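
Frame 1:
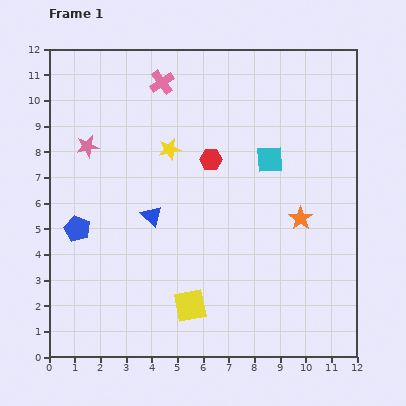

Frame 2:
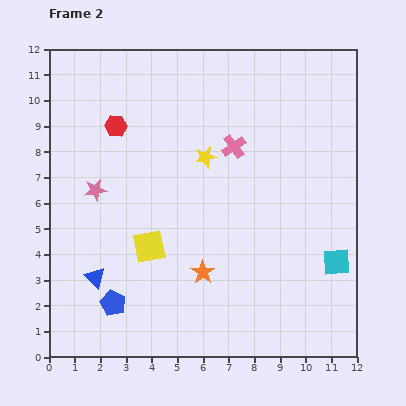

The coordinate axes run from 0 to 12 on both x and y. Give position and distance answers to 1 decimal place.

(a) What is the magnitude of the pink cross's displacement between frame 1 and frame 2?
3.8

The pink cross moved from (4.4, 10.7) to (7.2, 8.2), a distance of √(2.8² + 2.5²) ≈ 3.8.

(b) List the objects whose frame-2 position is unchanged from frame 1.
none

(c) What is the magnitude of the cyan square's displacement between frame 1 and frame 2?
4.8

The cyan square moved from (8.6, 7.7) to (11.2, 3.7), a distance of √(2.6² + 4.0²) ≈ 4.8.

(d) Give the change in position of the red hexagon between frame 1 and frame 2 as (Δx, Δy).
(-3.7, 1.3)

The red hexagon was at (6.3, 7.7) in frame 1 and (2.6, 9.0) in frame 2.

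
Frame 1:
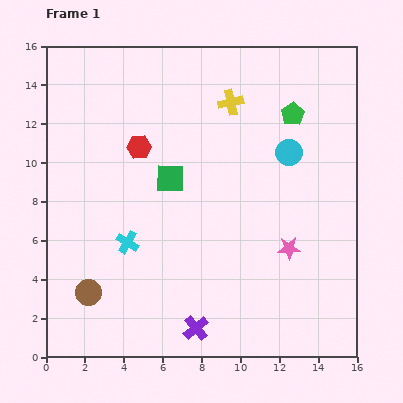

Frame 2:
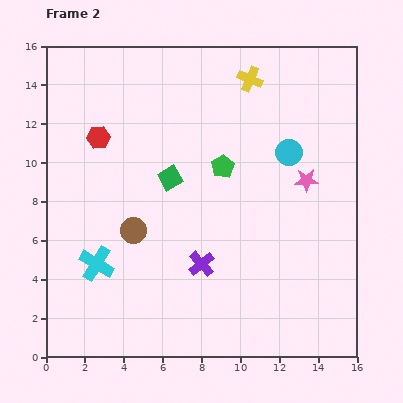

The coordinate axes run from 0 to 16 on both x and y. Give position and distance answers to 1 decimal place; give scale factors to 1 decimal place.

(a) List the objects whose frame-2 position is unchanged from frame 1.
the green square, the cyan circle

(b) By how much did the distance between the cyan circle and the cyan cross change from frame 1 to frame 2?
+1.9

Distance in frame 1: 9.5. Distance in frame 2: 11.4.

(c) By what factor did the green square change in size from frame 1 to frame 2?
0.8×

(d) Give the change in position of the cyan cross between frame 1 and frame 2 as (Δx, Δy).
(-1.6, -1.1)

The cyan cross was at (4.2, 5.9) in frame 1 and (2.6, 4.8) in frame 2.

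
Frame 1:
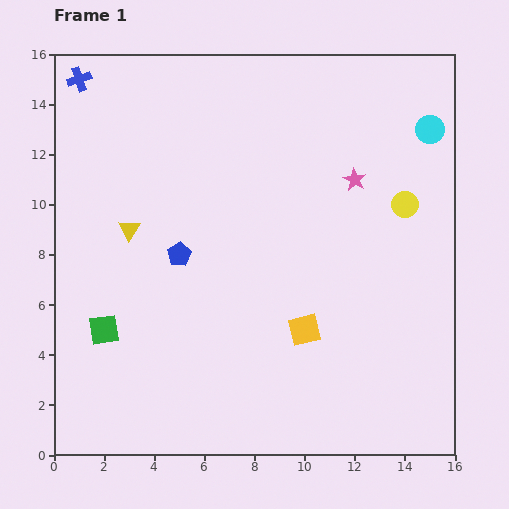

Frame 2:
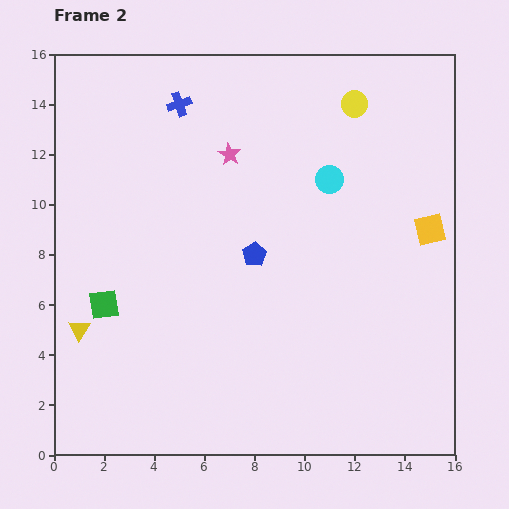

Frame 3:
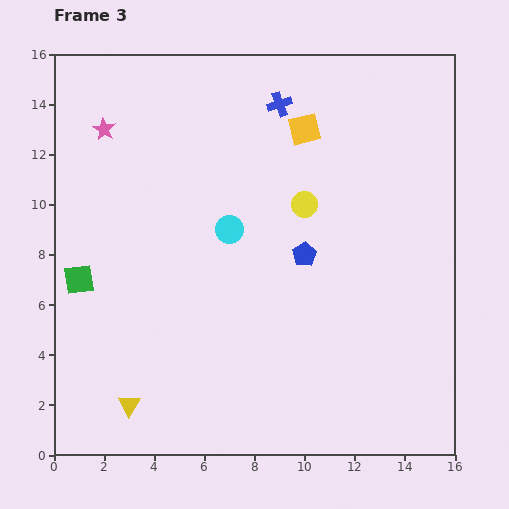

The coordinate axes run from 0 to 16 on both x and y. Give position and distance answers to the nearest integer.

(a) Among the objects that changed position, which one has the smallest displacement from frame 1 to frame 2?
the green square

(moved 1)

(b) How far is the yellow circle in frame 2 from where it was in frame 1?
4

The yellow circle moved from (14, 10) to (12, 14), a distance of √(2² + 4²) ≈ 4.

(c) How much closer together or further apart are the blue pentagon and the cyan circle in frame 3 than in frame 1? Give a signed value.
-8

Distance in frame 1: 11. Distance in frame 3: 3.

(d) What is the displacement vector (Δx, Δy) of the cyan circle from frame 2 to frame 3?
(-4, -2)

The cyan circle was at (11, 11) in frame 2 and (7, 9) in frame 3.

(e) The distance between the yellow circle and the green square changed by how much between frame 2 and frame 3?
-4

Distance in frame 2: 13. Distance in frame 3: 9.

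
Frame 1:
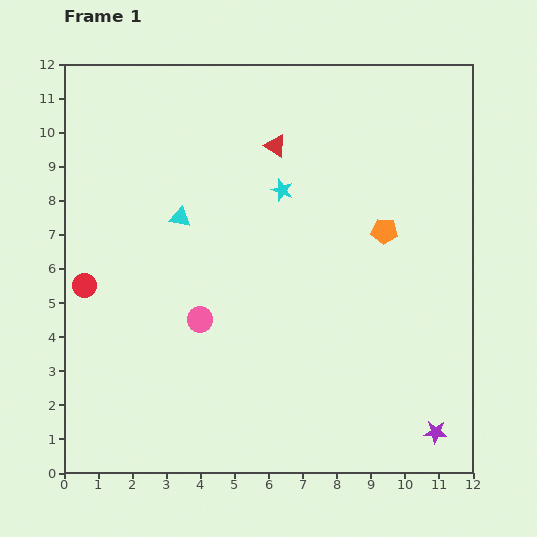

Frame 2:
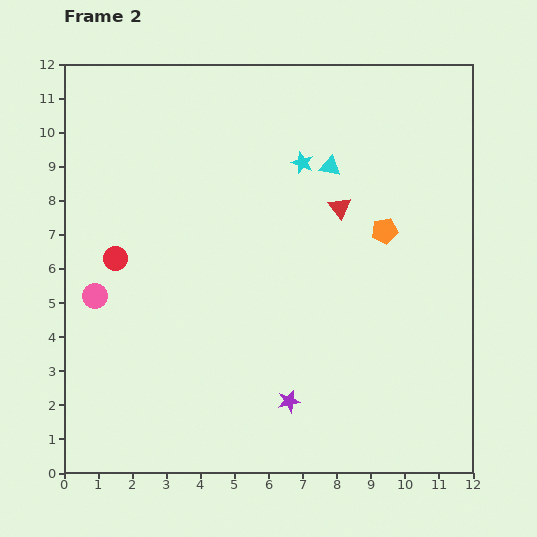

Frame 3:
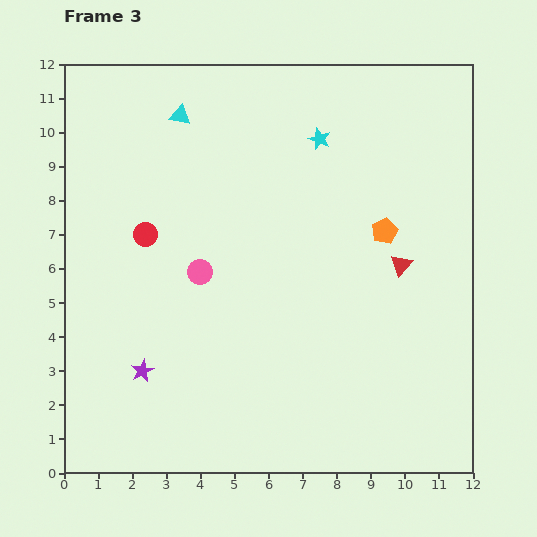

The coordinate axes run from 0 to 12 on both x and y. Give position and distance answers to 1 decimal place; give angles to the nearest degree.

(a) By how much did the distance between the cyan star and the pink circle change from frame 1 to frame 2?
+2.7

Distance in frame 1: 4.5. Distance in frame 2: 7.2.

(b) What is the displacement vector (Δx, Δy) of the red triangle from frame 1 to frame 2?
(1.9, -1.8)

The red triangle was at (6.2, 9.6) in frame 1 and (8.1, 7.8) in frame 2.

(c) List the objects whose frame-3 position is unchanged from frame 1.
the orange pentagon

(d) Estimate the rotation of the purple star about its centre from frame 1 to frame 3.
31° counter-clockwise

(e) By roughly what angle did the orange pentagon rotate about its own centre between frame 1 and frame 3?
31° counter-clockwise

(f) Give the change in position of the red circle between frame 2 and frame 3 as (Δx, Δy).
(0.9, 0.7)

The red circle was at (1.5, 6.3) in frame 2 and (2.4, 7.0) in frame 3.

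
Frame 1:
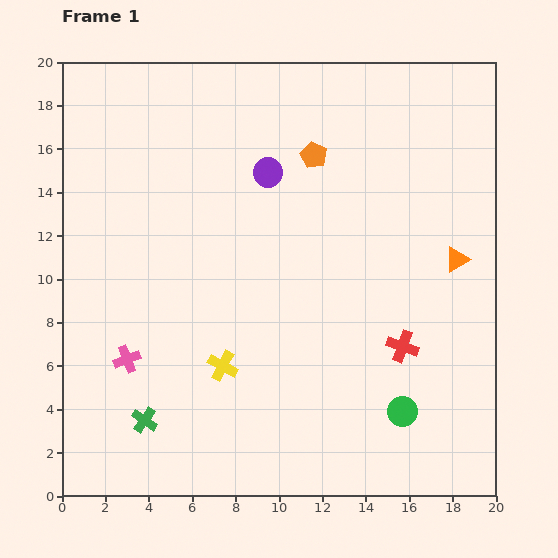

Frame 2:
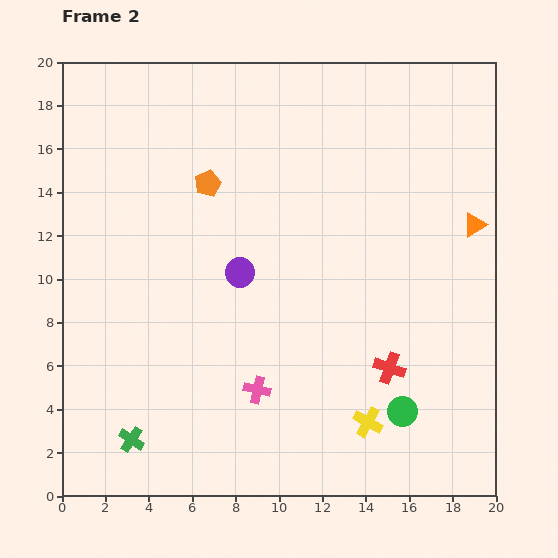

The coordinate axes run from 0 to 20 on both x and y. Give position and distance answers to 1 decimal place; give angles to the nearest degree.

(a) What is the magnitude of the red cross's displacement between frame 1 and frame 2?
1.2

The red cross moved from (15.7, 6.9) to (15.1, 5.9), a distance of √(0.6² + 1.0²) ≈ 1.2.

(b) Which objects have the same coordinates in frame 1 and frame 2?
the green circle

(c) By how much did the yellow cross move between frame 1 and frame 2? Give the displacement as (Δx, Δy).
(6.7, -2.6)

The yellow cross was at (7.4, 6.0) in frame 1 and (14.1, 3.4) in frame 2.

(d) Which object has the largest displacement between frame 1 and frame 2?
the yellow cross

(moved 7.2; next 6.2)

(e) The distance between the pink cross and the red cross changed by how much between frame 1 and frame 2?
-6.5

Distance in frame 1: 12.7. Distance in frame 2: 6.2.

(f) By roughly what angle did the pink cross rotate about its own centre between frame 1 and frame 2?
34° clockwise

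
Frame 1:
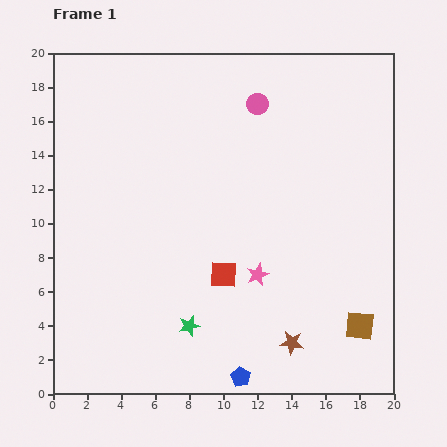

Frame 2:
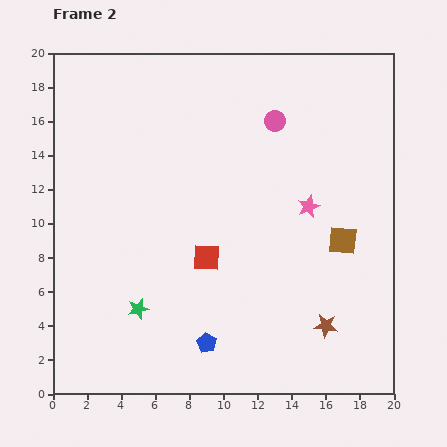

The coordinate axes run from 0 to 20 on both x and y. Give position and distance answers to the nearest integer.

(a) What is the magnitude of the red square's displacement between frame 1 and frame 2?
1

The red square moved from (10, 7) to (9, 8), a distance of √(1² + 1²) ≈ 1.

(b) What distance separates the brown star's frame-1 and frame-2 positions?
2

The brown star moved from (14, 3) to (16, 4), a distance of √(2² + 1²) ≈ 2.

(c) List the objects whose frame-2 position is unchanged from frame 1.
none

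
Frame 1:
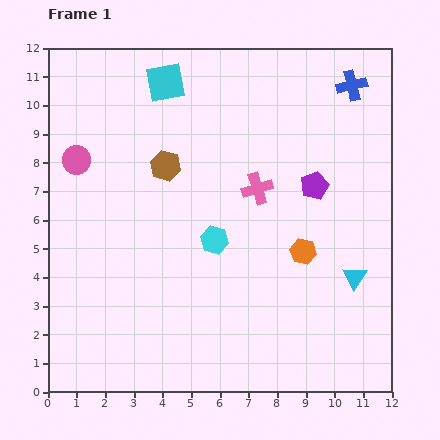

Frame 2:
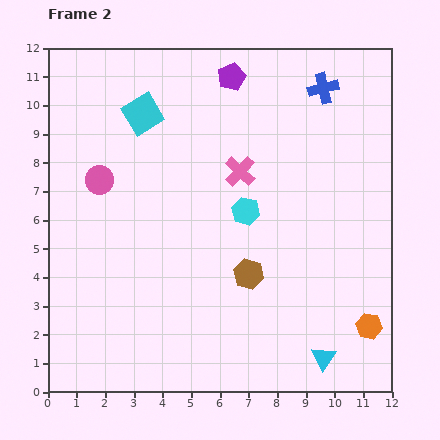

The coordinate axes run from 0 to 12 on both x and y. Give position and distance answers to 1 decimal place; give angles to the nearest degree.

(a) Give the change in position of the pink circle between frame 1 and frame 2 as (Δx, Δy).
(0.8, -0.7)

The pink circle was at (1.0, 8.1) in frame 1 and (1.8, 7.4) in frame 2.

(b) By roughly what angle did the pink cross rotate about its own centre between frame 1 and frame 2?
29° counter-clockwise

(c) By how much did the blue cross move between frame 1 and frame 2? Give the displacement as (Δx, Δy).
(-1.0, -0.1)

The blue cross was at (10.6, 10.7) in frame 1 and (9.6, 10.6) in frame 2.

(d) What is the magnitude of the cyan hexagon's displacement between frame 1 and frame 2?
1.5

The cyan hexagon moved from (5.8, 5.3) to (6.9, 6.3), a distance of √(1.1² + 1.0²) ≈ 1.5.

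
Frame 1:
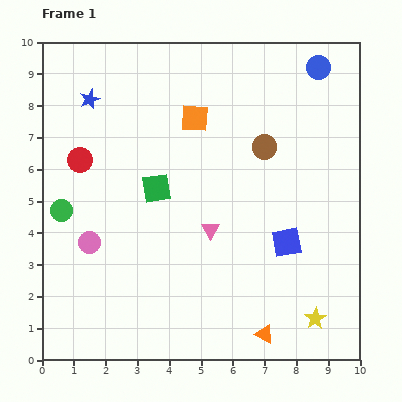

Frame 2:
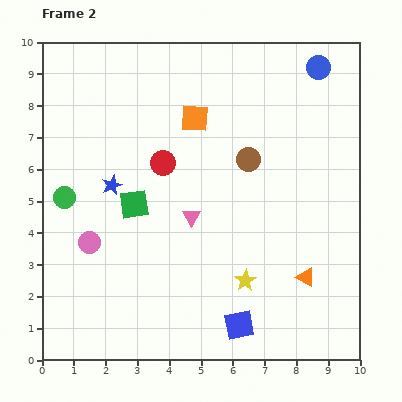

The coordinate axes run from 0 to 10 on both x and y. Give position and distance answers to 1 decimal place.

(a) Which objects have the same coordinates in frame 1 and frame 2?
the blue circle, the pink circle, the orange square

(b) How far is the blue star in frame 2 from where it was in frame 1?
2.8

The blue star moved from (1.5, 8.2) to (2.2, 5.5), a distance of √(0.7² + 2.7²) ≈ 2.8.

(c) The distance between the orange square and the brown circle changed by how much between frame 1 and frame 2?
-0.3

Distance in frame 1: 2.4. Distance in frame 2: 2.1.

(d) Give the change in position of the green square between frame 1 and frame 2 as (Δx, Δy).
(-0.7, -0.5)

The green square was at (3.6, 5.4) in frame 1 and (2.9, 4.9) in frame 2.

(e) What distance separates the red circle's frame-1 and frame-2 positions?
2.6

The red circle moved from (1.2, 6.3) to (3.8, 6.2), a distance of √(2.6² + 0.1²) ≈ 2.6.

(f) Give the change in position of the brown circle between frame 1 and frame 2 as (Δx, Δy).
(-0.5, -0.4)

The brown circle was at (7.0, 6.7) in frame 1 and (6.5, 6.3) in frame 2.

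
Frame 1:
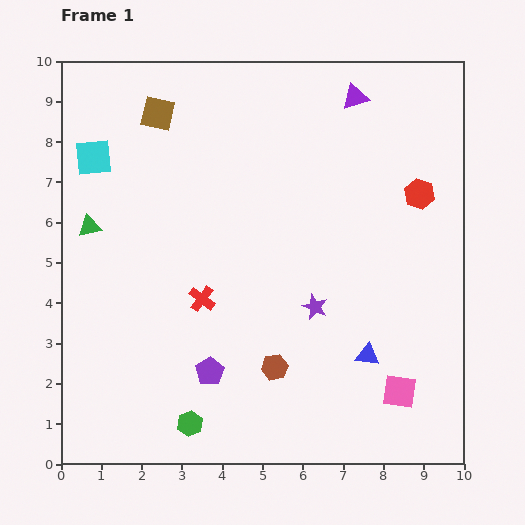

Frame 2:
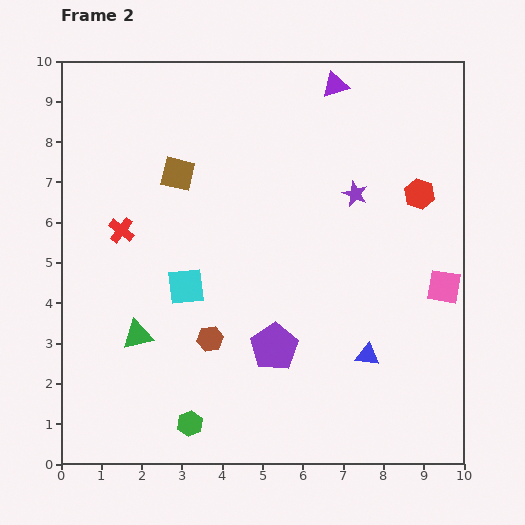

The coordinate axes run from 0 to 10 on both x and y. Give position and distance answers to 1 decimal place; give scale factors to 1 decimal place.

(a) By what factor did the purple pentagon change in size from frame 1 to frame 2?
1.7×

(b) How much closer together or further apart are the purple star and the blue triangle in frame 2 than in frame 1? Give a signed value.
+2.2

Distance in frame 1: 1.8. Distance in frame 2: 4.0.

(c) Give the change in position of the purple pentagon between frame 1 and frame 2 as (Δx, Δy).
(1.6, 0.6)

The purple pentagon was at (3.7, 2.3) in frame 1 and (5.3, 2.9) in frame 2.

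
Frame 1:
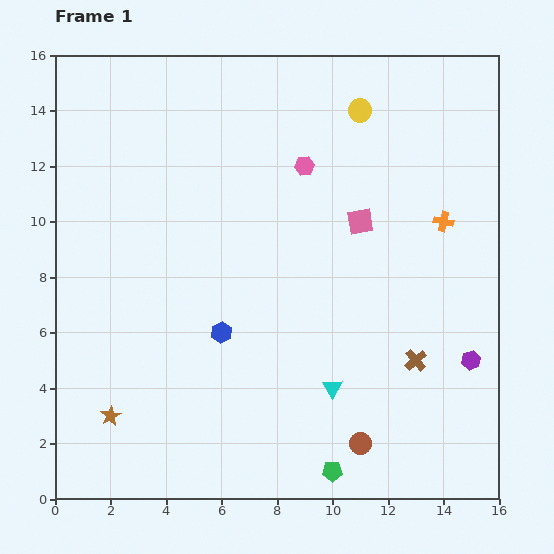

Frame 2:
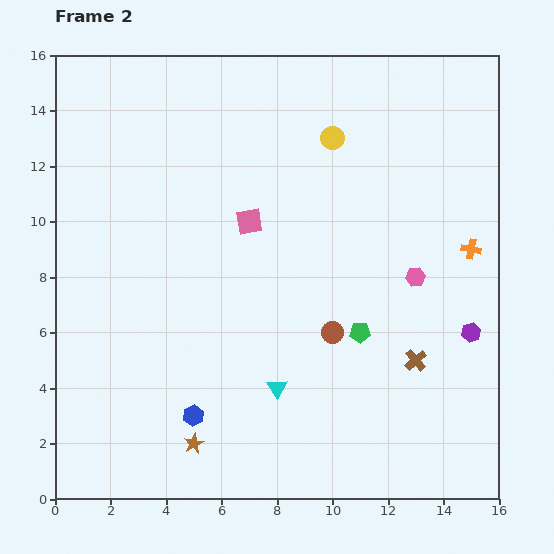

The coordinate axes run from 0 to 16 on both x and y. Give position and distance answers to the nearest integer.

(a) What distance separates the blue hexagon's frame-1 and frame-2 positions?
3

The blue hexagon moved from (6, 6) to (5, 3), a distance of √(1² + 3²) ≈ 3.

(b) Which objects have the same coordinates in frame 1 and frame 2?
the brown cross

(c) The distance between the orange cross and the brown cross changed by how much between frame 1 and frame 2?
-1

Distance in frame 1: 5. Distance in frame 2: 4.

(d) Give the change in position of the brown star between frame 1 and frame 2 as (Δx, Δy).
(3, -1)

The brown star was at (2, 3) in frame 1 and (5, 2) in frame 2.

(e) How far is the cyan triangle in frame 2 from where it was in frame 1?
2

The cyan triangle moved from (10, 4) to (8, 4), a distance of √(2² + 0²) ≈ 2.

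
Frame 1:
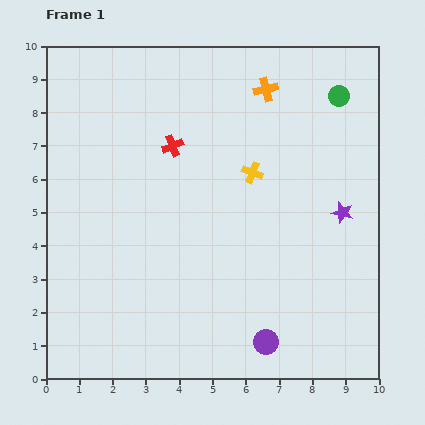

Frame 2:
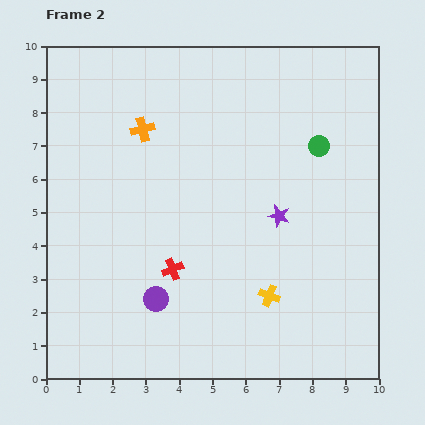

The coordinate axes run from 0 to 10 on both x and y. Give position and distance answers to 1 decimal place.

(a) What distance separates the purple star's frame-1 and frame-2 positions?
1.9

The purple star moved from (8.9, 5.0) to (7.0, 4.9), a distance of √(1.9² + 0.1²) ≈ 1.9.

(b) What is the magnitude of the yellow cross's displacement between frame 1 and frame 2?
3.7

The yellow cross moved from (6.2, 6.2) to (6.7, 2.5), a distance of √(0.5² + 3.7²) ≈ 3.7.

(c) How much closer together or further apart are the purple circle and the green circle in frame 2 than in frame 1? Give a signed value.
-1.0

Distance in frame 1: 7.7. Distance in frame 2: 6.7.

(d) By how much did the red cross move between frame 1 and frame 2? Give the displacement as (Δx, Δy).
(0.0, -3.7)

The red cross was at (3.8, 7.0) in frame 1 and (3.8, 3.3) in frame 2.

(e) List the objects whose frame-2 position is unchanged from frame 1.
none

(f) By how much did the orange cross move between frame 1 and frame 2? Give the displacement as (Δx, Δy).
(-3.7, -1.2)

The orange cross was at (6.6, 8.7) in frame 1 and (2.9, 7.5) in frame 2.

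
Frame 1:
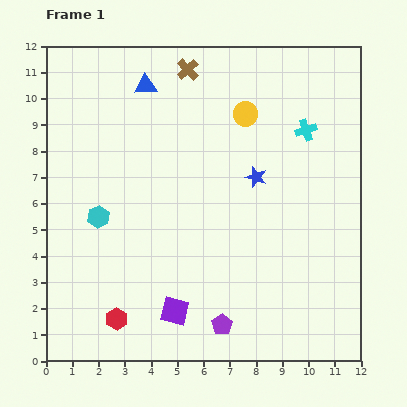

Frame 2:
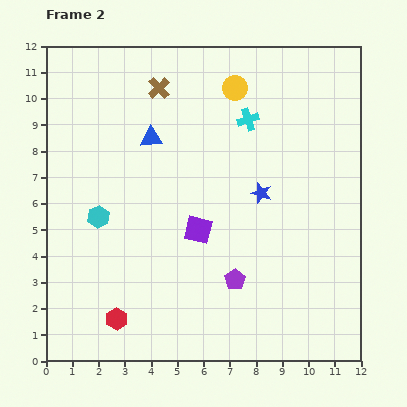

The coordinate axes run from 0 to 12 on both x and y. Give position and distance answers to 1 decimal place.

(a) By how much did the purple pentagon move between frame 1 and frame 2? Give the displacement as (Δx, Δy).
(0.5, 1.7)

The purple pentagon was at (6.7, 1.4) in frame 1 and (7.2, 3.1) in frame 2.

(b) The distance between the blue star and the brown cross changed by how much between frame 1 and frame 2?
+0.7

Distance in frame 1: 4.9. Distance in frame 2: 5.6.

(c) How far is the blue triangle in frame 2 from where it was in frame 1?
2.0

The blue triangle moved from (3.8, 10.5) to (4.0, 8.5), a distance of √(0.2² + 2.0²) ≈ 2.0.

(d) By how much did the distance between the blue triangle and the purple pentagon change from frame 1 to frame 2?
-3.3

Distance in frame 1: 9.6. Distance in frame 2: 6.3.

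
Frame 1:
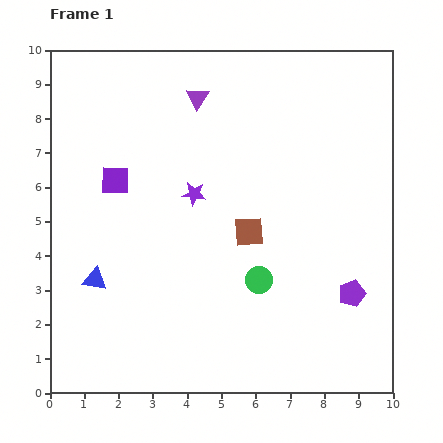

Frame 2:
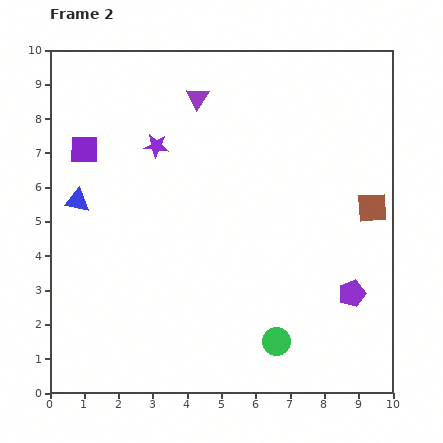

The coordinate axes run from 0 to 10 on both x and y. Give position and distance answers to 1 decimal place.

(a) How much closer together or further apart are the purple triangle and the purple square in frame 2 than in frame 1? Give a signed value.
+0.2

Distance in frame 1: 3.4. Distance in frame 2: 3.6.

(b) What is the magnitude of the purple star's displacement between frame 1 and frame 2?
1.8

The purple star moved from (4.2, 5.8) to (3.1, 7.2), a distance of √(1.1² + 1.4²) ≈ 1.8.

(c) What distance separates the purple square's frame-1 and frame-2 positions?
1.3

The purple square moved from (1.9, 6.2) to (1.0, 7.1), a distance of √(0.9² + 0.9²) ≈ 1.3.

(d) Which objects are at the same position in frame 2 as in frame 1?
the purple pentagon, the purple triangle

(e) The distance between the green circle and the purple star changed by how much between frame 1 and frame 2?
+3.6

Distance in frame 1: 3.1. Distance in frame 2: 6.7.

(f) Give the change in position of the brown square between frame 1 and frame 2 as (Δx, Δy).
(3.6, 0.7)

The brown square was at (5.8, 4.7) in frame 1 and (9.4, 5.4) in frame 2.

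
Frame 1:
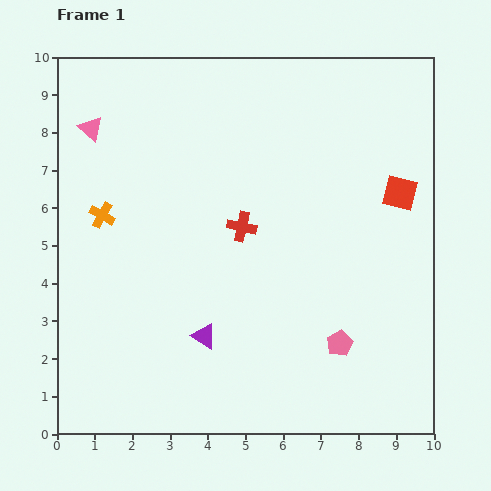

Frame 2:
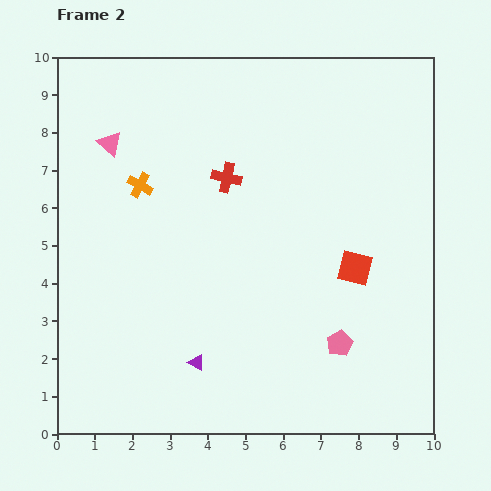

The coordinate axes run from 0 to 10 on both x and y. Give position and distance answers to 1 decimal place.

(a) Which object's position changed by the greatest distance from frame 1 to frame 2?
the red square

(moved 2.3; next 1.4)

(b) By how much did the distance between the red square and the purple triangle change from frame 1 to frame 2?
-1.5

Distance in frame 1: 6.4. Distance in frame 2: 4.9.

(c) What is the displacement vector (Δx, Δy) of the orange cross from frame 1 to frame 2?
(1.0, 0.8)

The orange cross was at (1.2, 5.8) in frame 1 and (2.2, 6.6) in frame 2.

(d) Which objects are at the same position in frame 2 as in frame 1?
the pink pentagon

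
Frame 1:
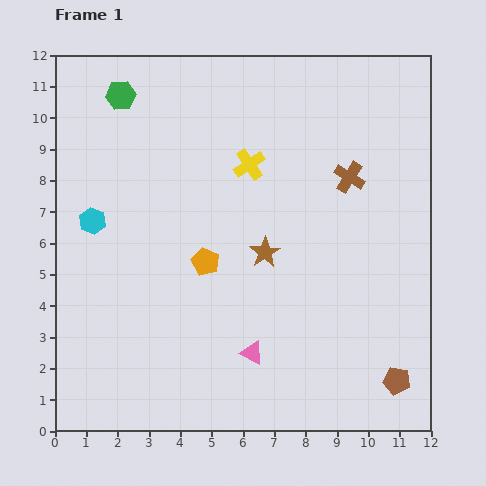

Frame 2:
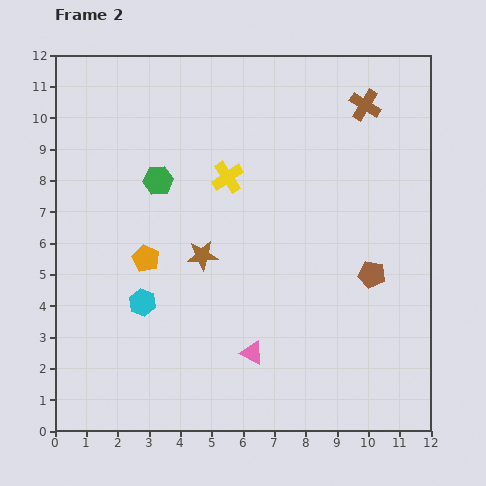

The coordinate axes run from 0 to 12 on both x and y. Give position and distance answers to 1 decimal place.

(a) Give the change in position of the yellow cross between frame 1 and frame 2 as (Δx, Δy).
(-0.7, -0.4)

The yellow cross was at (6.2, 8.5) in frame 1 and (5.5, 8.1) in frame 2.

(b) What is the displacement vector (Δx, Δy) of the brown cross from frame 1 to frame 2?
(0.5, 2.3)

The brown cross was at (9.4, 8.1) in frame 1 and (9.9, 10.4) in frame 2.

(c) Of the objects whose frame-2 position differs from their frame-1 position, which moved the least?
the yellow cross

(moved 0.8)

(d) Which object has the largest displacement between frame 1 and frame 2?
the brown pentagon

(moved 3.5; next 3.1)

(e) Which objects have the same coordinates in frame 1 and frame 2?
the pink triangle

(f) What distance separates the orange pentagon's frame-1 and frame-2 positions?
1.9

The orange pentagon moved from (4.8, 5.4) to (2.9, 5.5), a distance of √(1.9² + 0.1²) ≈ 1.9.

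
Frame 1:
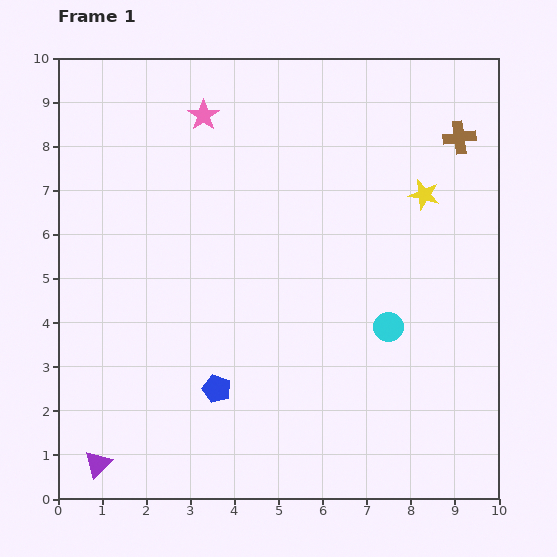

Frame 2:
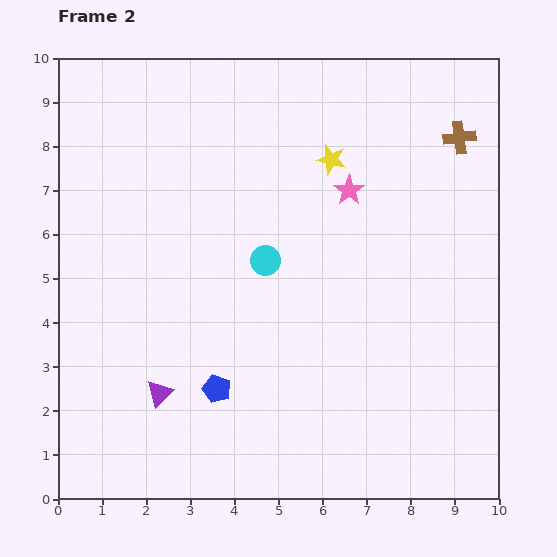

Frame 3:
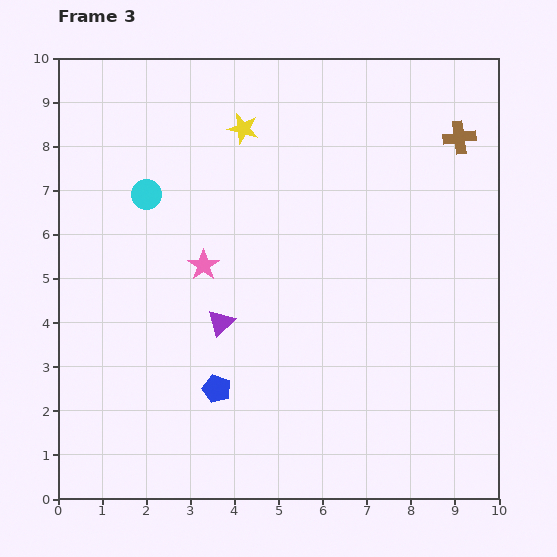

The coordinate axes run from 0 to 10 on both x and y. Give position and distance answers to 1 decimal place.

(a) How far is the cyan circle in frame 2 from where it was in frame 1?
3.2

The cyan circle moved from (7.5, 3.9) to (4.7, 5.4), a distance of √(2.8² + 1.5²) ≈ 3.2.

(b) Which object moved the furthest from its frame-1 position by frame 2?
the pink star

(moved 3.7; next 3.2)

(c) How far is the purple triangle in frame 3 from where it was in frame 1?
4.3

The purple triangle moved from (0.9, 0.8) to (3.7, 4.0), a distance of √(2.8² + 3.2²) ≈ 4.3.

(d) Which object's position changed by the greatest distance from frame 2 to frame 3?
the pink star

(moved 3.7; next 3.1)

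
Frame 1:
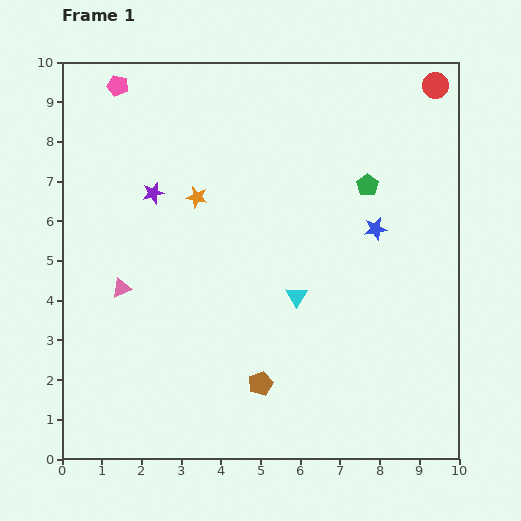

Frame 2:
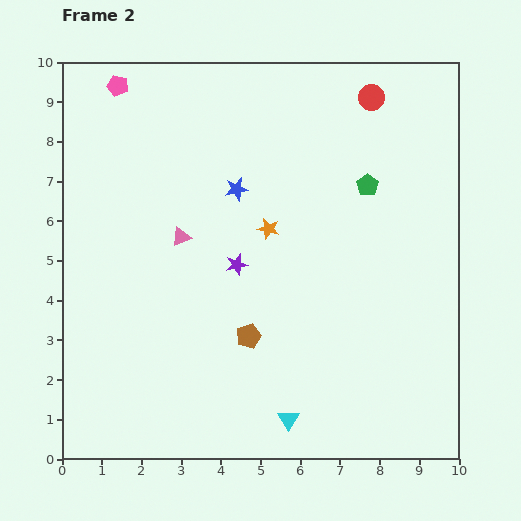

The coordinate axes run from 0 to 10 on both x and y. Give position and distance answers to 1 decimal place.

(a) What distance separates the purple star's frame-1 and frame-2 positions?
2.8

The purple star moved from (2.3, 6.7) to (4.4, 4.9), a distance of √(2.1² + 1.8²) ≈ 2.8.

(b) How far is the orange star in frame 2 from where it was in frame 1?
2.0

The orange star moved from (3.4, 6.6) to (5.2, 5.8), a distance of √(1.8² + 0.8²) ≈ 2.0.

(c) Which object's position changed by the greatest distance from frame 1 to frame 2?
the blue star

(moved 3.6; next 3.1)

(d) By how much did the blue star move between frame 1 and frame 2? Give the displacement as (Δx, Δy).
(-3.5, 1.0)

The blue star was at (7.9, 5.8) in frame 1 and (4.4, 6.8) in frame 2.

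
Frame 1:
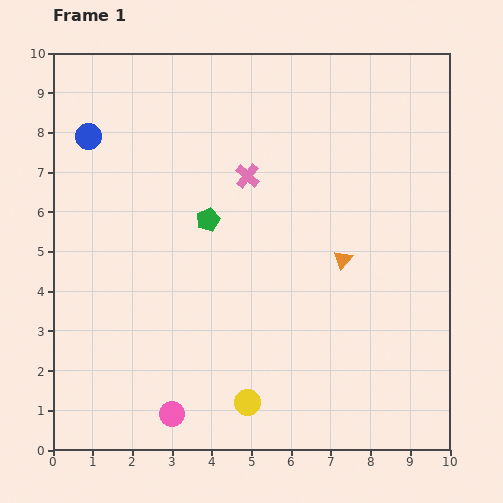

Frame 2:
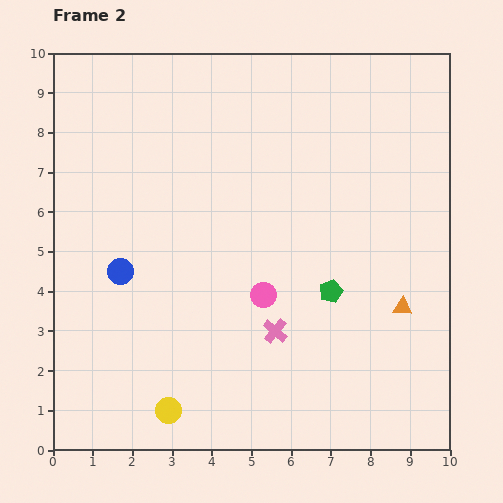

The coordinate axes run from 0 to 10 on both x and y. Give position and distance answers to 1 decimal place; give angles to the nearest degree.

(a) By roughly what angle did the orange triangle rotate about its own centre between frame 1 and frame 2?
54° clockwise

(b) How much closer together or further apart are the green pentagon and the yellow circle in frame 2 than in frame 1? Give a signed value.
+0.4

Distance in frame 1: 4.7. Distance in frame 2: 5.1.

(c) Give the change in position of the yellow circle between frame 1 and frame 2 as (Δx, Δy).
(-2.0, -0.2)

The yellow circle was at (4.9, 1.2) in frame 1 and (2.9, 1.0) in frame 2.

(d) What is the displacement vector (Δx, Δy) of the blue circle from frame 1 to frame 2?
(0.8, -3.4)

The blue circle was at (0.9, 7.9) in frame 1 and (1.7, 4.5) in frame 2.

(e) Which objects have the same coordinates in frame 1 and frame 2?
none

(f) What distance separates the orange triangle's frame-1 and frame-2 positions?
1.9

The orange triangle moved from (7.3, 4.8) to (8.8, 3.6), a distance of √(1.5² + 1.2²) ≈ 1.9.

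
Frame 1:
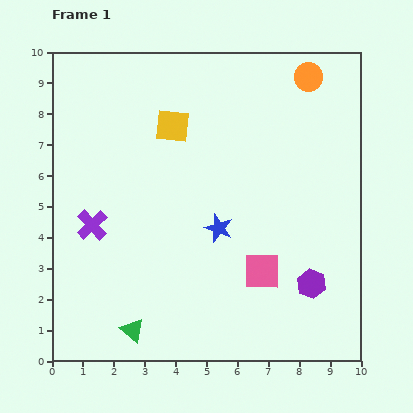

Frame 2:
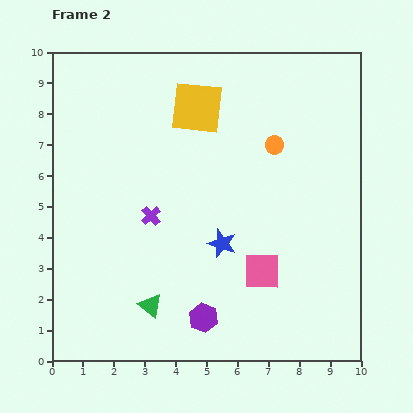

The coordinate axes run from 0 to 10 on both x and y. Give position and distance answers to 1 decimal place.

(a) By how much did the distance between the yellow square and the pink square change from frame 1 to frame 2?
+0.2

Distance in frame 1: 5.5. Distance in frame 2: 5.7.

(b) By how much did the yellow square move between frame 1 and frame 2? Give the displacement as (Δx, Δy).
(0.8, 0.6)

The yellow square was at (3.9, 7.6) in frame 1 and (4.7, 8.2) in frame 2.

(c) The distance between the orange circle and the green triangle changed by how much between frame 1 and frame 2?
-3.4

Distance in frame 1: 10.0. Distance in frame 2: 6.6.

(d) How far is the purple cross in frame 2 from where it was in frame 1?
1.9

The purple cross moved from (1.3, 4.4) to (3.2, 4.7), a distance of √(1.9² + 0.3²) ≈ 1.9.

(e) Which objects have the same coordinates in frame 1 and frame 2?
the pink square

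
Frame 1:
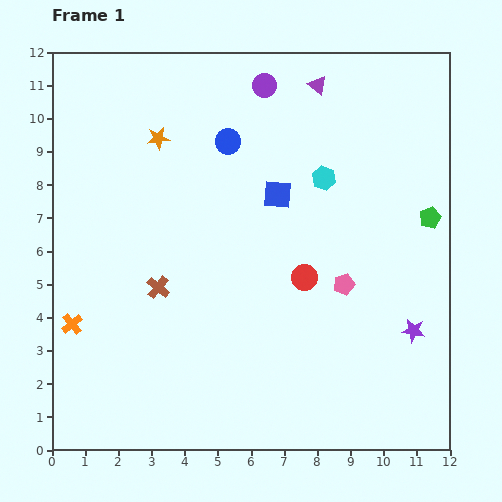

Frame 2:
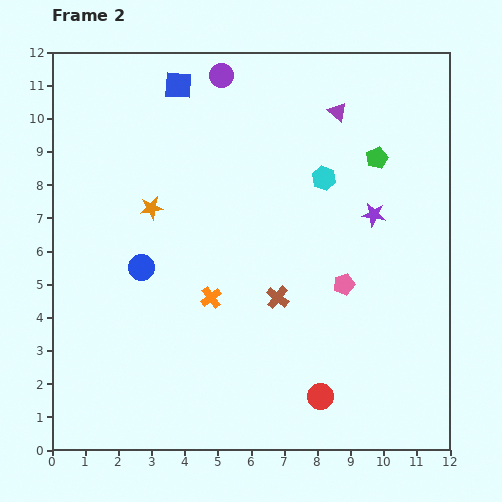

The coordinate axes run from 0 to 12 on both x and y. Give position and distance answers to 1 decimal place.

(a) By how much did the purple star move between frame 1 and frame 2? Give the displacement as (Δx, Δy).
(-1.2, 3.5)

The purple star was at (10.9, 3.6) in frame 1 and (9.7, 7.1) in frame 2.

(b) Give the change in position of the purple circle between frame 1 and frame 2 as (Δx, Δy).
(-1.3, 0.3)

The purple circle was at (6.4, 11.0) in frame 1 and (5.1, 11.3) in frame 2.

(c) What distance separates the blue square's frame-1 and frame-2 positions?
4.5

The blue square moved from (6.8, 7.7) to (3.8, 11.0), a distance of √(3.0² + 3.3²) ≈ 4.5.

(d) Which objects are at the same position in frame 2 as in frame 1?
the cyan hexagon, the pink pentagon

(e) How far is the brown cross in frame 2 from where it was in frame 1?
3.6

The brown cross moved from (3.2, 4.9) to (6.8, 4.6), a distance of √(3.6² + 0.3²) ≈ 3.6.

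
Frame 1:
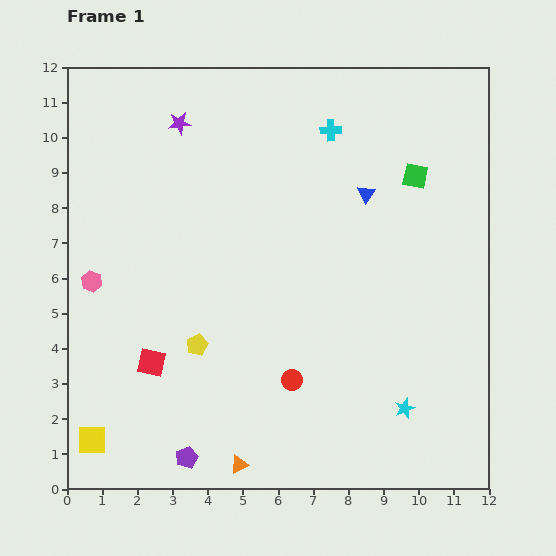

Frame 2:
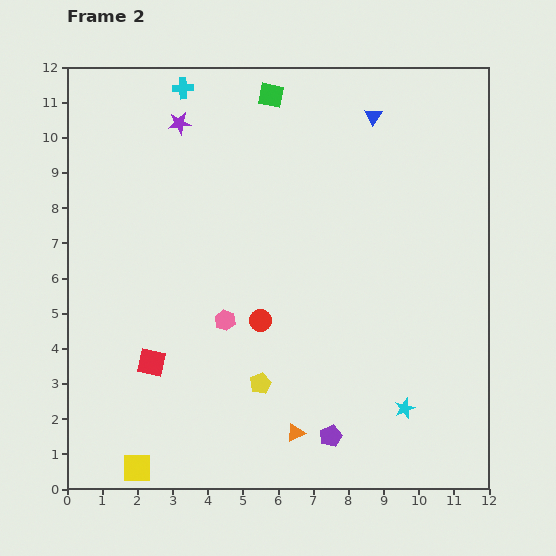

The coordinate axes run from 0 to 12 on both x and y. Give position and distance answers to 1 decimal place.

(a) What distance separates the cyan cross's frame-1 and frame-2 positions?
4.4

The cyan cross moved from (7.5, 10.2) to (3.3, 11.4), a distance of √(4.2² + 1.2²) ≈ 4.4.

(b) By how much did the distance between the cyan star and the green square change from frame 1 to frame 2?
+3.1

Distance in frame 1: 6.6. Distance in frame 2: 9.7.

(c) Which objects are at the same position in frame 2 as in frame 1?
the cyan star, the red square, the purple star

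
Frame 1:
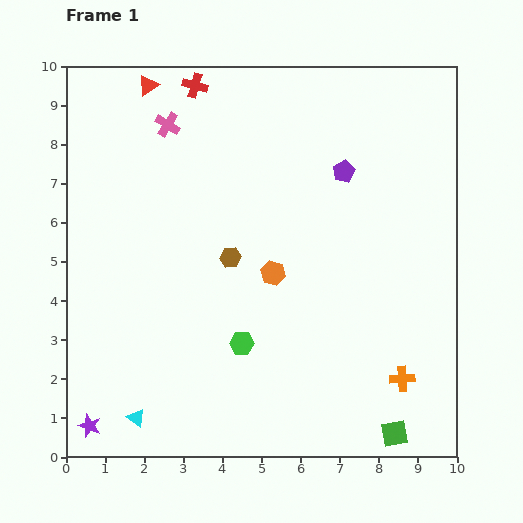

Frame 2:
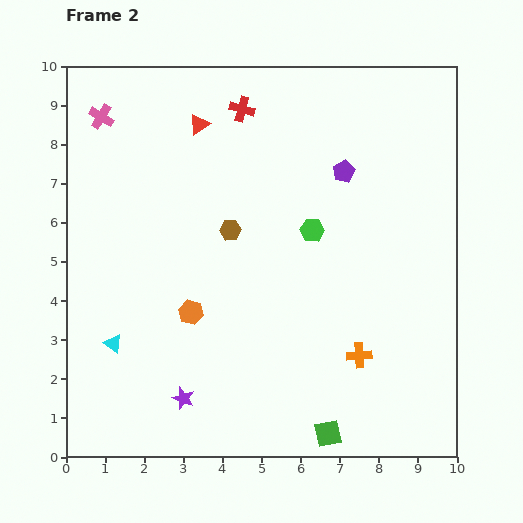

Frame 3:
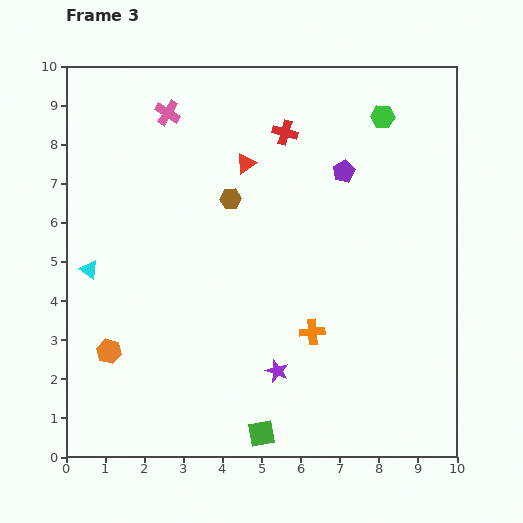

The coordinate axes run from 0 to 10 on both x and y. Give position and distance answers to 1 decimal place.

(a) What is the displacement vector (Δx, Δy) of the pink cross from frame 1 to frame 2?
(-1.7, 0.2)

The pink cross was at (2.6, 8.5) in frame 1 and (0.9, 8.7) in frame 2.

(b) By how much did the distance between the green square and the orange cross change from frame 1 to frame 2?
+0.8

Distance in frame 1: 1.4. Distance in frame 2: 2.2.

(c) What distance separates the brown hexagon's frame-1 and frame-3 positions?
1.5

The brown hexagon moved from (4.2, 5.1) to (4.2, 6.6), a distance of √(0.0² + 1.5²) ≈ 1.5.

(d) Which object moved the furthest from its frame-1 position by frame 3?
the green hexagon

(moved 6.8; next 5.0)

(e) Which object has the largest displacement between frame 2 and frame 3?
the green hexagon

(moved 3.4; next 2.5)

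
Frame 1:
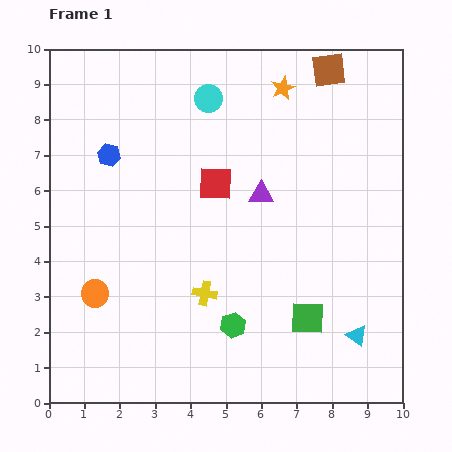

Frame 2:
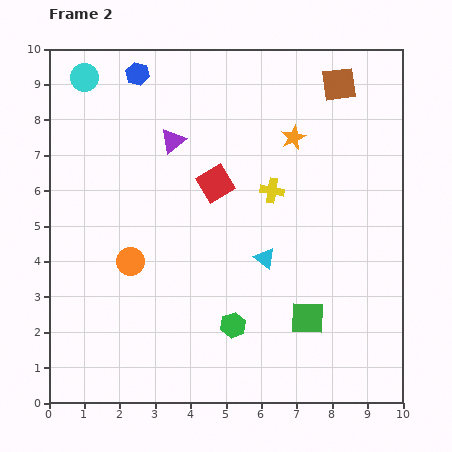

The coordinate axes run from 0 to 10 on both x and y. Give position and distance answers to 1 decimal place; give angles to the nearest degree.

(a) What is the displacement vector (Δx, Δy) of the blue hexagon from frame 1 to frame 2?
(0.8, 2.3)

The blue hexagon was at (1.7, 7.0) in frame 1 and (2.5, 9.3) in frame 2.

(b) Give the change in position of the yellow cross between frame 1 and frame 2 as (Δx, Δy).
(1.9, 2.9)

The yellow cross was at (4.4, 3.1) in frame 1 and (6.3, 6.0) in frame 2.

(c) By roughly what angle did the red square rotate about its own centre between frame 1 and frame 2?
34° counter-clockwise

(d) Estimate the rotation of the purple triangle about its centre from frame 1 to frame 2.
40° counter-clockwise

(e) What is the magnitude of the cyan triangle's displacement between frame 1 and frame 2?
3.4

The cyan triangle moved from (8.7, 1.9) to (6.1, 4.1), a distance of √(2.6² + 2.2²) ≈ 3.4.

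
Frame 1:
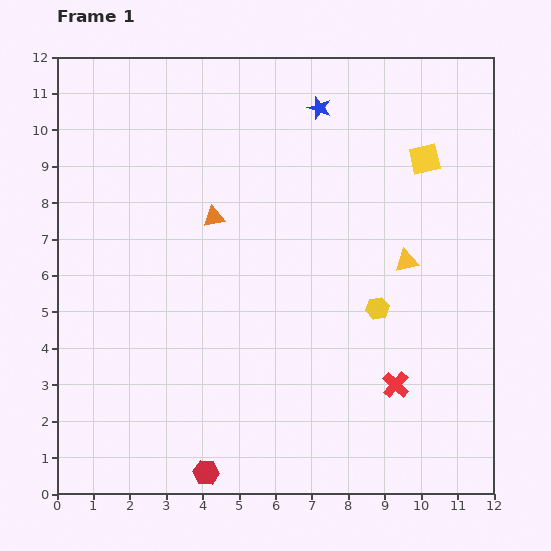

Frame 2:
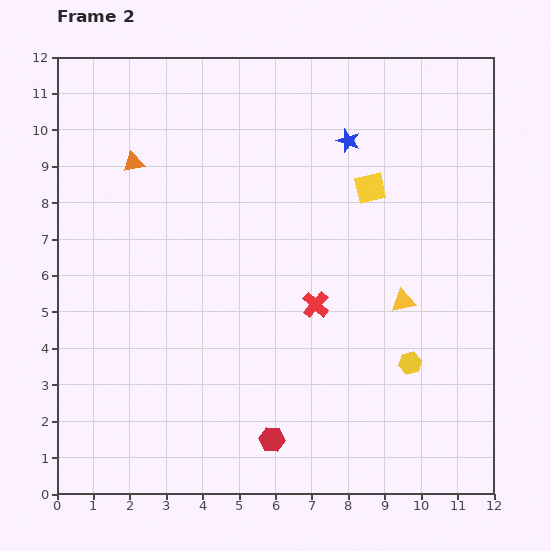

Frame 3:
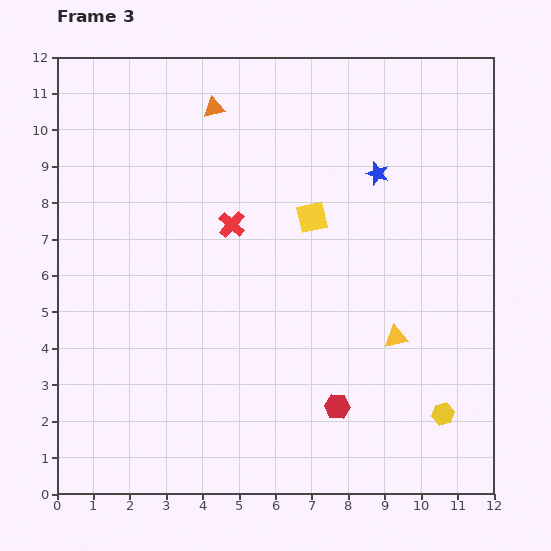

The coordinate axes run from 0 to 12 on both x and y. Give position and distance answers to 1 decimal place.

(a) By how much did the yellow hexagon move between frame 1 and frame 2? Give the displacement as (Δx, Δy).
(0.9, -1.5)

The yellow hexagon was at (8.8, 5.1) in frame 1 and (9.7, 3.6) in frame 2.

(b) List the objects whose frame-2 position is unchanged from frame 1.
none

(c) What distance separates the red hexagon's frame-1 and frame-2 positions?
2.0

The red hexagon moved from (4.1, 0.6) to (5.9, 1.5), a distance of √(1.8² + 0.9²) ≈ 2.0.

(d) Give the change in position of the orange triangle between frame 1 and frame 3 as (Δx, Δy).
(0.0, 3.0)

The orange triangle was at (4.3, 7.6) in frame 1 and (4.3, 10.6) in frame 3.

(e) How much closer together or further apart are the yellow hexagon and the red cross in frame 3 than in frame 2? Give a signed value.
+4.7

Distance in frame 2: 3.1. Distance in frame 3: 7.8.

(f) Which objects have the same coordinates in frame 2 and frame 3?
none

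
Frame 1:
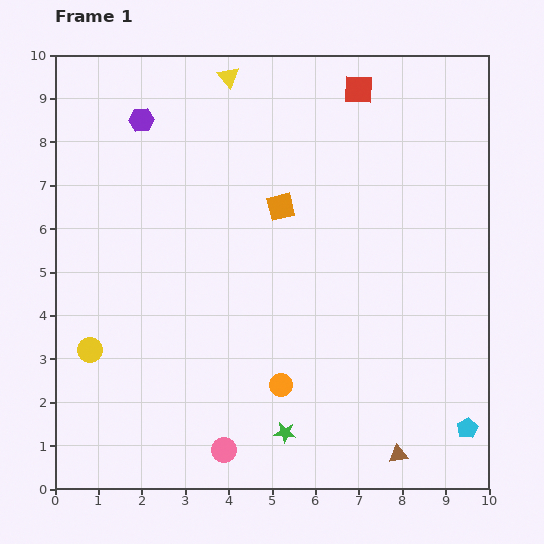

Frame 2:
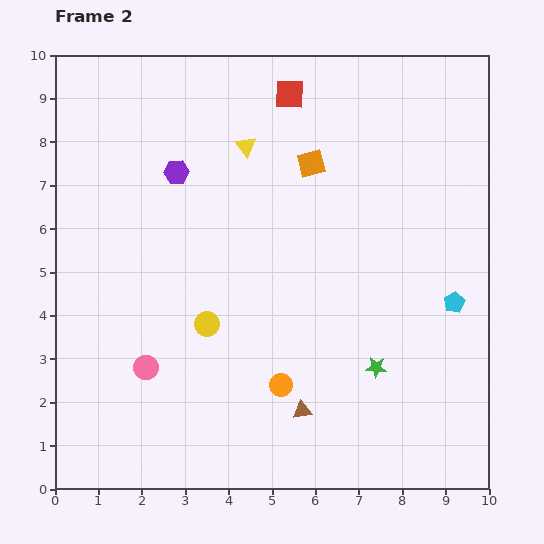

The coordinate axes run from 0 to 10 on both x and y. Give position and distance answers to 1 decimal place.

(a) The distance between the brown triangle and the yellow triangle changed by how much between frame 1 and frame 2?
-3.3

Distance in frame 1: 9.5. Distance in frame 2: 6.2.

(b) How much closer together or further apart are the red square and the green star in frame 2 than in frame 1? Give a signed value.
-1.5

Distance in frame 1: 8.1. Distance in frame 2: 6.6.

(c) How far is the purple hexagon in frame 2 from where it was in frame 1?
1.4

The purple hexagon moved from (2.0, 8.5) to (2.8, 7.3), a distance of √(0.8² + 1.2²) ≈ 1.4.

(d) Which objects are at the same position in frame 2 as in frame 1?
the orange circle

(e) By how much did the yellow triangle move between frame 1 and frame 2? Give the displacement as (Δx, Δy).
(0.4, -1.6)

The yellow triangle was at (4.0, 9.5) in frame 1 and (4.4, 7.9) in frame 2.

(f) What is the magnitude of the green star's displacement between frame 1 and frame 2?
2.6

The green star moved from (5.3, 1.3) to (7.4, 2.8), a distance of √(2.1² + 1.5²) ≈ 2.6.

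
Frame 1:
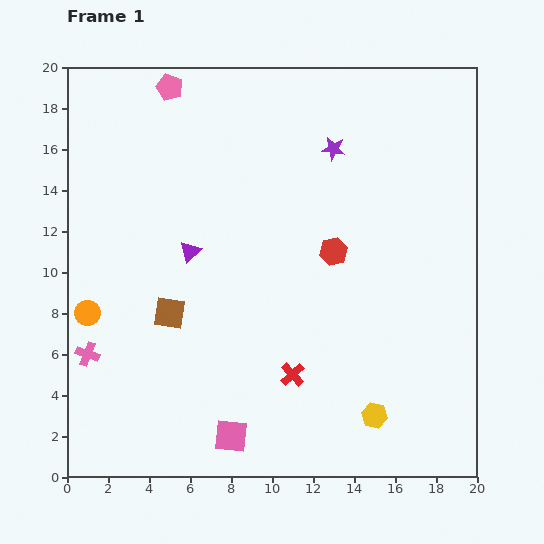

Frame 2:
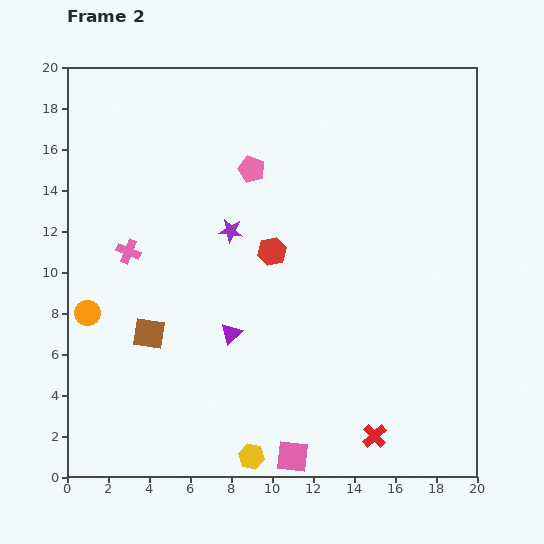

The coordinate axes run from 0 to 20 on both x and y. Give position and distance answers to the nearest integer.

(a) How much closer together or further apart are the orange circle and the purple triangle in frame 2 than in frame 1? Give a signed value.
+1

Distance in frame 1: 6. Distance in frame 2: 7.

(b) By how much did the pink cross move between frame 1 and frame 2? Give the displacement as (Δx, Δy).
(2, 5)

The pink cross was at (1, 6) in frame 1 and (3, 11) in frame 2.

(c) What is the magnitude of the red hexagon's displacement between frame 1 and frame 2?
3

The red hexagon moved from (13, 11) to (10, 11), a distance of √(3² + 0²) ≈ 3.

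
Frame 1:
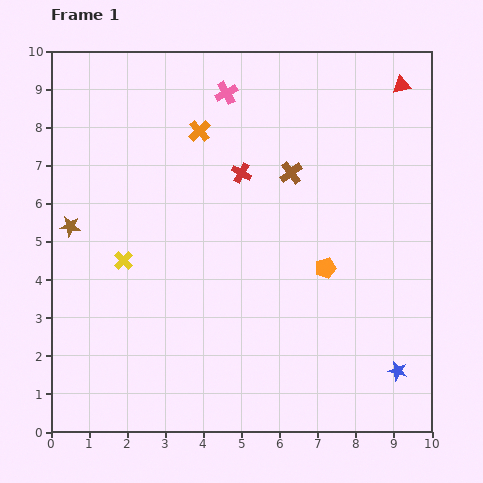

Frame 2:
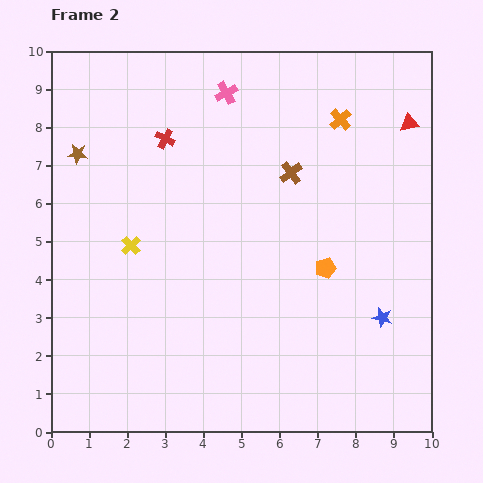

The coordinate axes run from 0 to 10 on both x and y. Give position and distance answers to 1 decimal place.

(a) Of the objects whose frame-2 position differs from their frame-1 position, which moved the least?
the yellow cross

(moved 0.4)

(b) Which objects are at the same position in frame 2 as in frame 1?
the pink cross, the orange pentagon, the brown cross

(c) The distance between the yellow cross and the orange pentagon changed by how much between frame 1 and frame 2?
-0.2

Distance in frame 1: 5.3. Distance in frame 2: 5.1.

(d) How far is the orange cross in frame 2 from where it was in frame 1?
3.7

The orange cross moved from (3.9, 7.9) to (7.6, 8.2), a distance of √(3.7² + 0.3²) ≈ 3.7.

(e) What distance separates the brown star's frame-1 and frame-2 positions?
1.9

The brown star moved from (0.5, 5.4) to (0.7, 7.3), a distance of √(0.2² + 1.9²) ≈ 1.9.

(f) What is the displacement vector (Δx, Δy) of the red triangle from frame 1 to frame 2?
(0.2, -1.0)

The red triangle was at (9.2, 9.1) in frame 1 and (9.4, 8.1) in frame 2.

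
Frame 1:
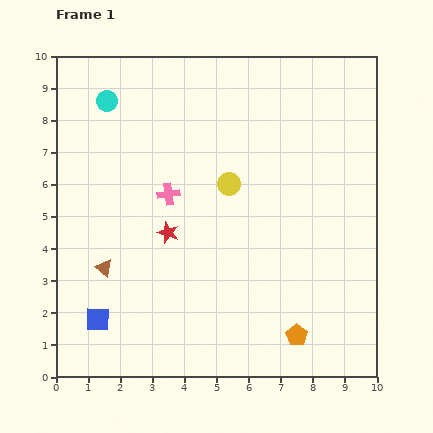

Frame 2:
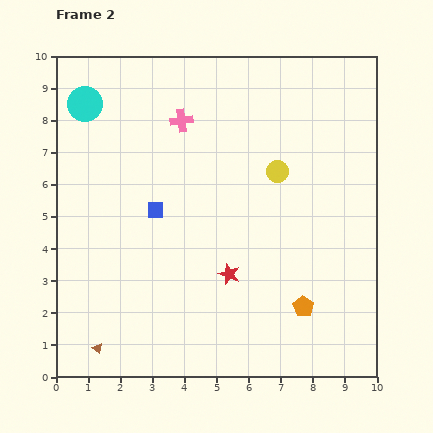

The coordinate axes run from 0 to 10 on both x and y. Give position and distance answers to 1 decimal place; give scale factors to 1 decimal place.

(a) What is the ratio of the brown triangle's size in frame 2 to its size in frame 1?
0.6×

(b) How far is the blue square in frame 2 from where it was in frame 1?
3.8

The blue square moved from (1.3, 1.8) to (3.1, 5.2), a distance of √(1.8² + 3.4²) ≈ 3.8.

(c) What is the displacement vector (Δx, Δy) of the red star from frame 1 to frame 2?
(1.9, -1.3)

The red star was at (3.5, 4.5) in frame 1 and (5.4, 3.2) in frame 2.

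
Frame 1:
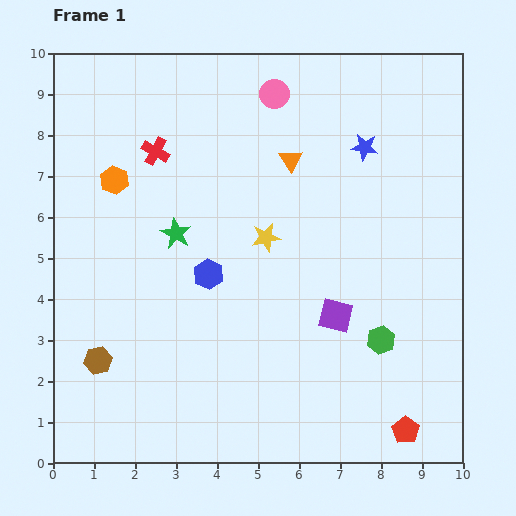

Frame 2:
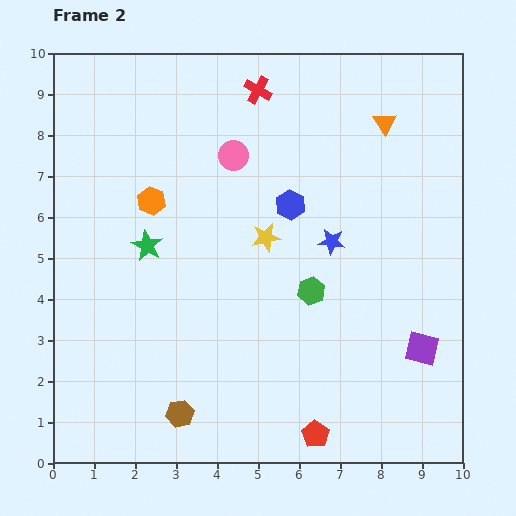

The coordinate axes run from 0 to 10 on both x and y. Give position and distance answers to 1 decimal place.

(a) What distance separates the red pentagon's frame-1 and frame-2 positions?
2.2

The red pentagon moved from (8.6, 0.8) to (6.4, 0.7), a distance of √(2.2² + 0.1²) ≈ 2.2.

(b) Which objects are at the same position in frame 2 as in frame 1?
the yellow star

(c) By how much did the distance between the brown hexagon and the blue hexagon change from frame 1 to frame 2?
+2.4

Distance in frame 1: 3.4. Distance in frame 2: 5.8.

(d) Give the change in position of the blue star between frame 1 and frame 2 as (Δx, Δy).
(-0.8, -2.3)

The blue star was at (7.6, 7.7) in frame 1 and (6.8, 5.4) in frame 2.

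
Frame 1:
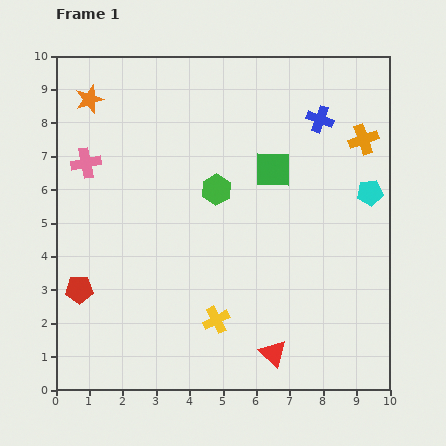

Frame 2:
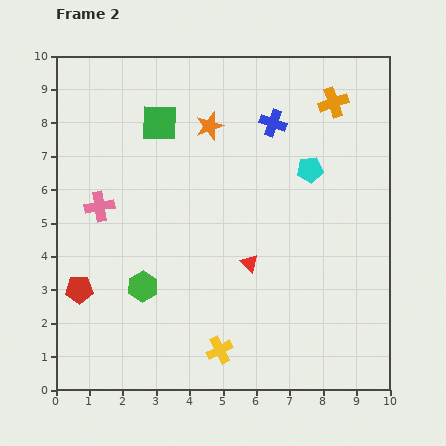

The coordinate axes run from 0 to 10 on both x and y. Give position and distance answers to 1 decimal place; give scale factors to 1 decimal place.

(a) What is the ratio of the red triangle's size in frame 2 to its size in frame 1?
0.7×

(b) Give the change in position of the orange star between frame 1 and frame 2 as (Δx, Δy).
(3.6, -0.8)

The orange star was at (1.0, 8.7) in frame 1 and (4.6, 7.9) in frame 2.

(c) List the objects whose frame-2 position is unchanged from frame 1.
the red pentagon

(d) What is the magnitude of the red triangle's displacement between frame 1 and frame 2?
2.8

The red triangle moved from (6.5, 1.1) to (5.8, 3.8), a distance of √(0.7² + 2.7²) ≈ 2.8.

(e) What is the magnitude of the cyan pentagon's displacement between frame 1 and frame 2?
1.9

The cyan pentagon moved from (9.4, 5.9) to (7.6, 6.6), a distance of √(1.8² + 0.7²) ≈ 1.9.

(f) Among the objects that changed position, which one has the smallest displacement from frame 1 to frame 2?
the yellow cross

(moved 0.9)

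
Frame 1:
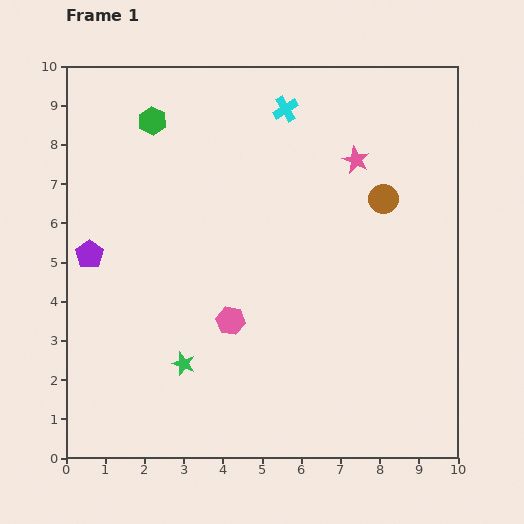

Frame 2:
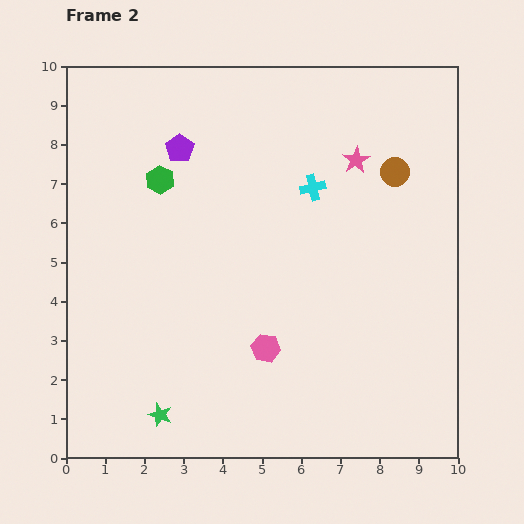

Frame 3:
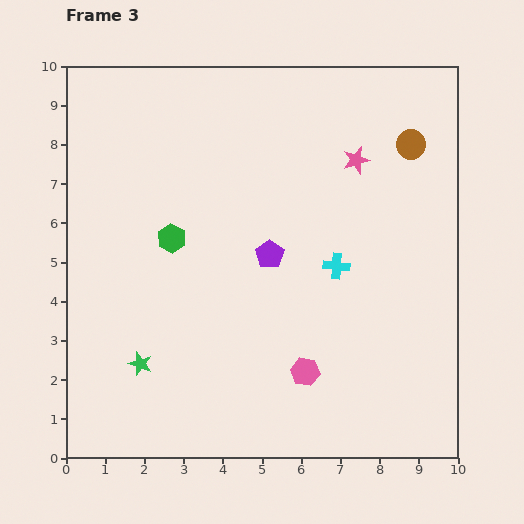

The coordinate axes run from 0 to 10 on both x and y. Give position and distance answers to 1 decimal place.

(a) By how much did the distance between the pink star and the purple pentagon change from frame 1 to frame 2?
-2.7

Distance in frame 1: 7.2. Distance in frame 2: 4.5.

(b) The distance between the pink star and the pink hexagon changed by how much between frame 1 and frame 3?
+0.4

Distance in frame 1: 5.2. Distance in frame 3: 5.6.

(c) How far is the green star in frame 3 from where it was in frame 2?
1.4

The green star moved from (2.4, 1.1) to (1.9, 2.4), a distance of √(0.5² + 1.3²) ≈ 1.4.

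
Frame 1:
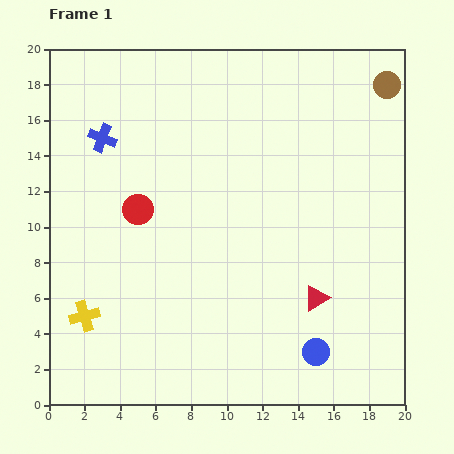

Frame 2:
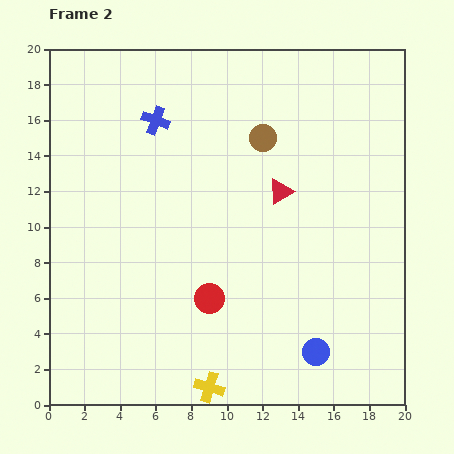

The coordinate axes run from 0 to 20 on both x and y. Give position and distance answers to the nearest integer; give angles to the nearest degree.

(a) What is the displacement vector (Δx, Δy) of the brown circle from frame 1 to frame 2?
(-7, -3)

The brown circle was at (19, 18) in frame 1 and (12, 15) in frame 2.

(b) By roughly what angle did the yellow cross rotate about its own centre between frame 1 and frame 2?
32° clockwise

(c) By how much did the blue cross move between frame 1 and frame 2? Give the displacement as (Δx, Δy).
(3, 1)

The blue cross was at (3, 15) in frame 1 and (6, 16) in frame 2.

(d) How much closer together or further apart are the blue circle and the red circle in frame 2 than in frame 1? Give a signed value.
-6

Distance in frame 1: 13. Distance in frame 2: 7.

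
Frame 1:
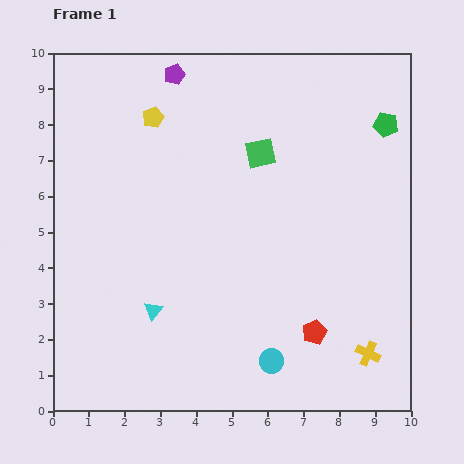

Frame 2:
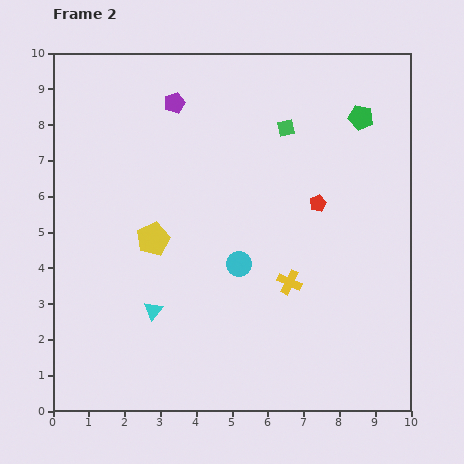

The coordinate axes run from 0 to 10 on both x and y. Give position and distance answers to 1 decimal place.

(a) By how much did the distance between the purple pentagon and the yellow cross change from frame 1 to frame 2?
-3.6

Distance in frame 1: 9.5. Distance in frame 2: 5.9.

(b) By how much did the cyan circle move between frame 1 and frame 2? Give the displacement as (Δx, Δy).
(-0.9, 2.7)

The cyan circle was at (6.1, 1.4) in frame 1 and (5.2, 4.1) in frame 2.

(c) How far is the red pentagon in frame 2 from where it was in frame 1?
3.6

The red pentagon moved from (7.3, 2.2) to (7.4, 5.8), a distance of √(0.1² + 3.6²) ≈ 3.6.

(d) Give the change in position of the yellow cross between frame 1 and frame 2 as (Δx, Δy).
(-2.2, 2.0)

The yellow cross was at (8.8, 1.6) in frame 1 and (6.6, 3.6) in frame 2.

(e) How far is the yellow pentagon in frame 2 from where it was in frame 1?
3.4

The yellow pentagon moved from (2.8, 8.2) to (2.8, 4.8), a distance of √(0.0² + 3.4²) ≈ 3.4.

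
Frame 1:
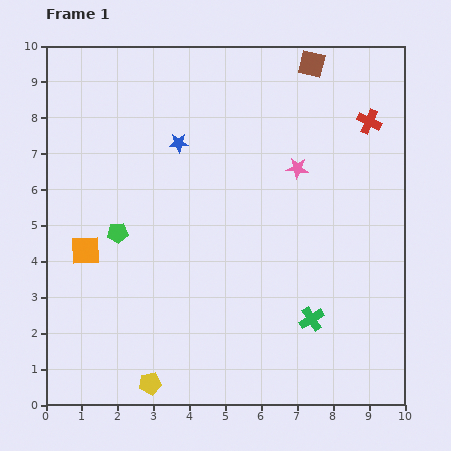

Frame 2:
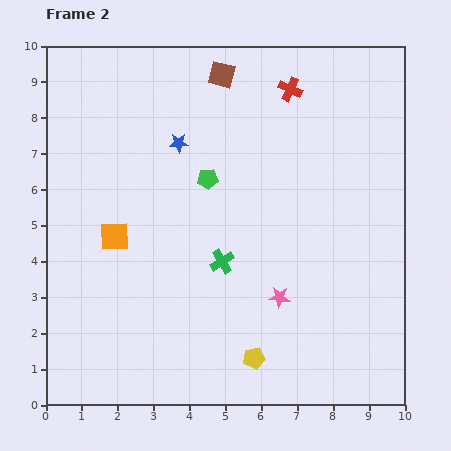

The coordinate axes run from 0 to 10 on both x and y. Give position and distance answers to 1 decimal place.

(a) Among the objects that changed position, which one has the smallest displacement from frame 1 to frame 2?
the orange square

(moved 0.9)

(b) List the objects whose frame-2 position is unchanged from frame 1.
the blue star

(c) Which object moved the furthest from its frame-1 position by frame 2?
the pink star

(moved 3.6; next 3.0)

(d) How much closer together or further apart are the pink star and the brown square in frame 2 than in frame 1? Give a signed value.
+3.5

Distance in frame 1: 2.9. Distance in frame 2: 6.4.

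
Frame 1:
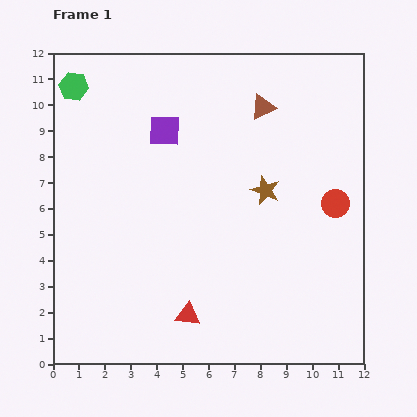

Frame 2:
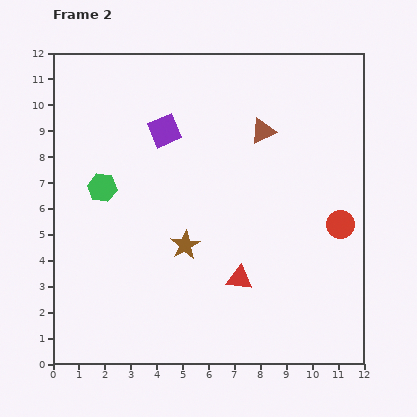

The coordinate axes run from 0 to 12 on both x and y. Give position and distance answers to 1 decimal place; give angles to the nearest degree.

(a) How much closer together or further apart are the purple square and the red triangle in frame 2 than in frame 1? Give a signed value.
-0.8

Distance in frame 1: 7.2. Distance in frame 2: 6.4.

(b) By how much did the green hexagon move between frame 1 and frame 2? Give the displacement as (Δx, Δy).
(1.1, -3.9)

The green hexagon was at (0.8, 10.7) in frame 1 and (1.9, 6.8) in frame 2.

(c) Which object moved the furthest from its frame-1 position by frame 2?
the green hexagon

(moved 4.1; next 3.7)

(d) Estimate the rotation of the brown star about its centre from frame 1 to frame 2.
19° clockwise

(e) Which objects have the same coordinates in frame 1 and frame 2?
the purple square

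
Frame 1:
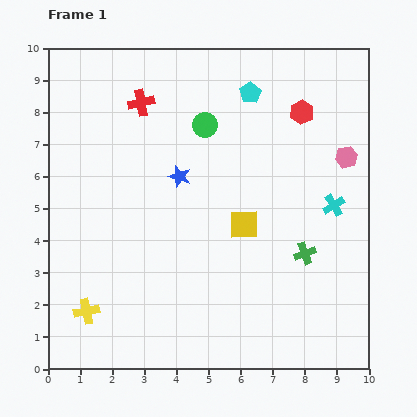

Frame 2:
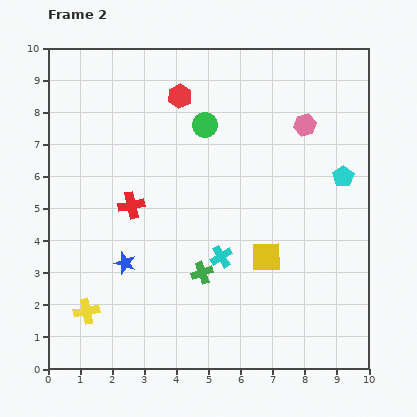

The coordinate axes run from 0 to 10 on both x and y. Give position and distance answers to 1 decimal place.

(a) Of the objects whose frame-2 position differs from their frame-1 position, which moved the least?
the yellow square

(moved 1.2)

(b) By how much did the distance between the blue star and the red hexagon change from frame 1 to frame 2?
+1.2

Distance in frame 1: 4.3. Distance in frame 2: 5.5.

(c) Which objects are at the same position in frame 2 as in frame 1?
the yellow cross, the green circle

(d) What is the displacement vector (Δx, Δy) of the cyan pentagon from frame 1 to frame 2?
(2.9, -2.6)

The cyan pentagon was at (6.3, 8.6) in frame 1 and (9.2, 6.0) in frame 2.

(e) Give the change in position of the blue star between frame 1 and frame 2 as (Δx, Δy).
(-1.7, -2.7)

The blue star was at (4.1, 6.0) in frame 1 and (2.4, 3.3) in frame 2.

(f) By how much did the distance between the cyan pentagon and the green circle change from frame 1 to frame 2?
+2.9

Distance in frame 1: 1.7. Distance in frame 2: 4.6.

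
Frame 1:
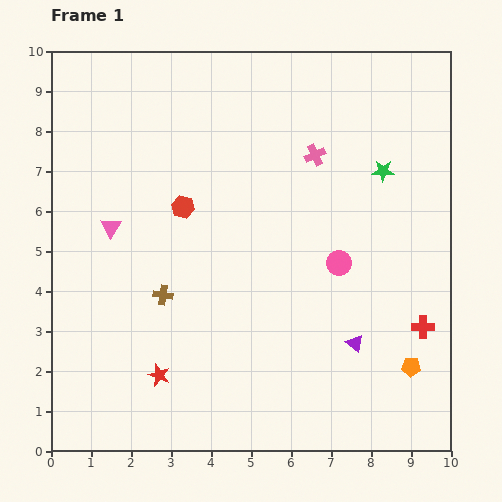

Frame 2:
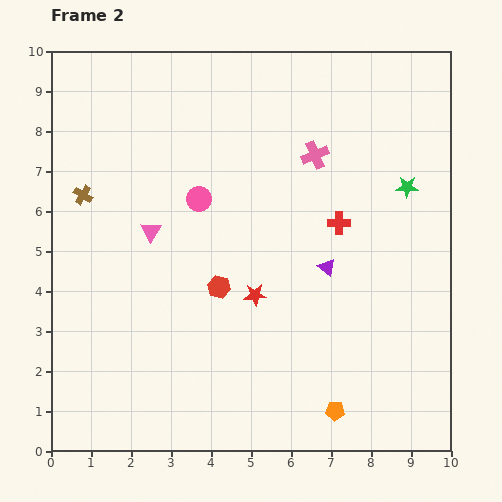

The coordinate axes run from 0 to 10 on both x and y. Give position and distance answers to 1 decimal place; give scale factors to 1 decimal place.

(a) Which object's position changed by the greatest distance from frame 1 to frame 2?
the pink circle

(moved 3.8; next 3.3)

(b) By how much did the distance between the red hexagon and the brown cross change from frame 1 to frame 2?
+1.8

Distance in frame 1: 2.3. Distance in frame 2: 4.1.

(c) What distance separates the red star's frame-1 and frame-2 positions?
3.1

The red star moved from (2.7, 1.9) to (5.1, 3.9), a distance of √(2.4² + 2.0²) ≈ 3.1.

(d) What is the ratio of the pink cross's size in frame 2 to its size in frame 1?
1.3×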